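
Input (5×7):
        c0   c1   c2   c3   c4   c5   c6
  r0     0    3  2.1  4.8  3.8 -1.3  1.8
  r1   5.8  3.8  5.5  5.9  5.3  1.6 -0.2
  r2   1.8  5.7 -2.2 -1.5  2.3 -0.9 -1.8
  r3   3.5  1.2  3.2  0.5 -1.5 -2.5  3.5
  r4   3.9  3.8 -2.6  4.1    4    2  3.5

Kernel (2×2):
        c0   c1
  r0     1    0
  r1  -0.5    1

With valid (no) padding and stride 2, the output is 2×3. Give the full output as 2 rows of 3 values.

0.9 5.25 2.75
1.25 -3.3 0.55

Output[0,0]: The receptive field on the input at this output position is [0 3 / 5.8 3.8]. Elementwise product with the kernel and sum: 0·1 + 5.8·-0.5 + 3.8·1.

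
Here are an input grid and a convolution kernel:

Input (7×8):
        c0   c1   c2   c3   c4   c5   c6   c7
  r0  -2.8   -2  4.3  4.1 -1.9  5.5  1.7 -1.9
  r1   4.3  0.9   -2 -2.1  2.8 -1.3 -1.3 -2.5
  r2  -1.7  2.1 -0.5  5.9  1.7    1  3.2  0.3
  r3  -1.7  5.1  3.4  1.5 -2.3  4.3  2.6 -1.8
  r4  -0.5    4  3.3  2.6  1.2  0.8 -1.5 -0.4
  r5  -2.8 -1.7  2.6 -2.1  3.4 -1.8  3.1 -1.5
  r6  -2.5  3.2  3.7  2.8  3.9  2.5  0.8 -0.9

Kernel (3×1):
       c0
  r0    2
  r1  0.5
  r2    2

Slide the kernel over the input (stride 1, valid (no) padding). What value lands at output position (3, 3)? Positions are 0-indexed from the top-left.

The receptive field on the input at this output position is [1.5 / 2.6 / -2.1]. Elementwise product with the kernel and sum: 1.5·2 + 2.6·0.5 + -2.1·2.

0.1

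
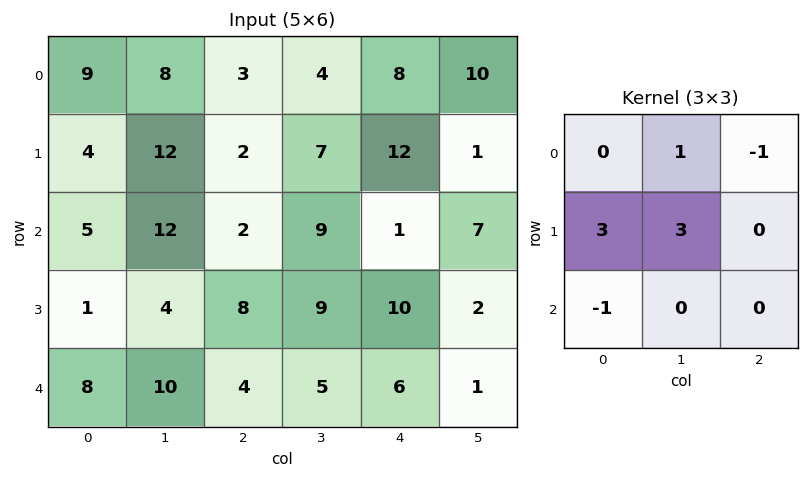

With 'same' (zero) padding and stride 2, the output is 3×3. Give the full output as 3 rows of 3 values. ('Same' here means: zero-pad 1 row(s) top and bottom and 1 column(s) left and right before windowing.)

27 21 29
7 33 32
21 41 41

Output[0,0]: The receptive field on the zero-padded input at this output position is [0 0 0 / 0 9 8 / 0 4 12]. Elementwise product with the kernel and sum: 0·1 + 0·-1 + 0·3 + 9·3 + 0·-1.
Output[0,1]: The receptive field on the zero-padded input at this output position is [0 0 0 / 8 3 4 / 12 2 7]. Elementwise product with the kernel and sum: 0·1 + 0·-1 + 8·3 + 3·3 + 12·-1.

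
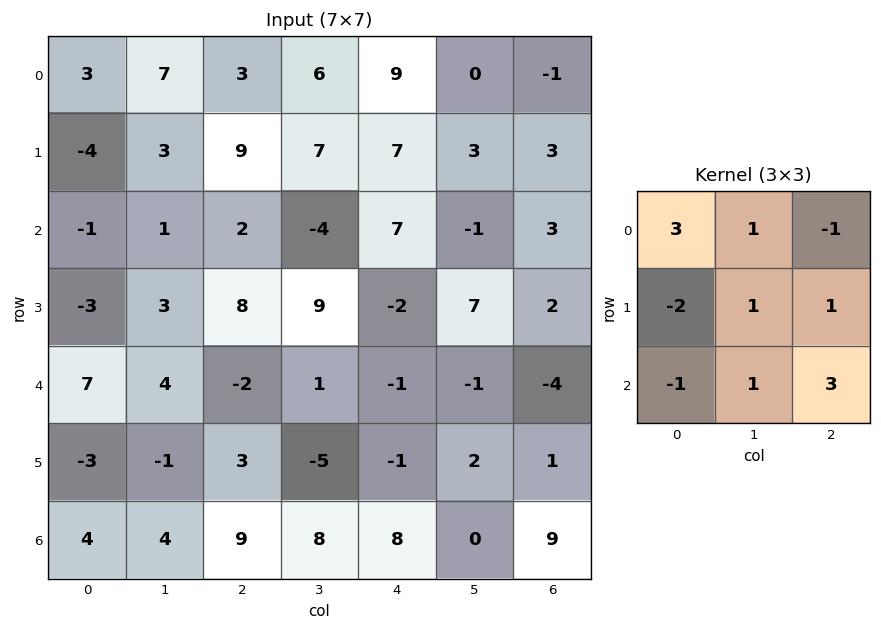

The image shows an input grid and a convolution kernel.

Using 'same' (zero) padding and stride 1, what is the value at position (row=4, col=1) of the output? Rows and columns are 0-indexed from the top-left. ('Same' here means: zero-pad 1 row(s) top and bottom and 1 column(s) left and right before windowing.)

The receptive field on the zero-padded input at this output position is [-3 3 8 / 7 4 -2 / -3 -1 3]. Elementwise product with the kernel and sum: -3·3 + 3·1 + 8·-1 + 7·-2 + 4·1 + -2·1 + -3·-1 + -1·1 + 3·3.

-15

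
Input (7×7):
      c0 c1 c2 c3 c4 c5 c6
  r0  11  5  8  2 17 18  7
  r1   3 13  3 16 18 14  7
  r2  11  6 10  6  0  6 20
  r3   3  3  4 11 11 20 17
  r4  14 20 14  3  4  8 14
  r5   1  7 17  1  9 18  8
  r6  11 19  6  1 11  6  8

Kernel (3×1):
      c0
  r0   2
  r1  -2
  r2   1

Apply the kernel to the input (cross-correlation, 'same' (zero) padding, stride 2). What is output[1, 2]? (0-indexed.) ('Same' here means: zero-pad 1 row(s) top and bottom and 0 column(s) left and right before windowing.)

47

The receptive field on the zero-padded input at this output position is [18 / 0 / 11]. Elementwise product with the kernel and sum: 18·2 + 0·-2 + 11·1.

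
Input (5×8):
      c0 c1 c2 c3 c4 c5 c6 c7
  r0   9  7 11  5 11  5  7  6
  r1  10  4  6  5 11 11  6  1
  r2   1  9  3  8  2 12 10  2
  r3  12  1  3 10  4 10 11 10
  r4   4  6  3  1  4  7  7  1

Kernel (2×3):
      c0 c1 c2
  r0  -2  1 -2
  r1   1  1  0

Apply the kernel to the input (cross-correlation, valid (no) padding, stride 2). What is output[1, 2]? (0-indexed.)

2

The receptive field on the input at this output position is [2 12 10 / 4 10 11]. Elementwise product with the kernel and sum: 2·-2 + 12·1 + 10·-2 + 4·1 + 10·1.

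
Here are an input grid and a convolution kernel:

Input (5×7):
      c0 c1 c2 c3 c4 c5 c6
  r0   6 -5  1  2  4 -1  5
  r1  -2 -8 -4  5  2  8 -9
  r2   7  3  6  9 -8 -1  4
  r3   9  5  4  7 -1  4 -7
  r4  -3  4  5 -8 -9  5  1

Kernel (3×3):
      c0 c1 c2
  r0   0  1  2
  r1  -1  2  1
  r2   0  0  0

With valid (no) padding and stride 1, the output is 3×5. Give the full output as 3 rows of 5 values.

-21 10 26 9 14
-11 24 13 -8 0
20 34 2 -15 9

Output[0,0]: The receptive field on the input at this output position is [6 -5 1 / -2 -8 -4 / 7 3 6]. Elementwise product with the kernel and sum: -5·1 + 1·2 + -2·-1 + -8·2 + -4·1.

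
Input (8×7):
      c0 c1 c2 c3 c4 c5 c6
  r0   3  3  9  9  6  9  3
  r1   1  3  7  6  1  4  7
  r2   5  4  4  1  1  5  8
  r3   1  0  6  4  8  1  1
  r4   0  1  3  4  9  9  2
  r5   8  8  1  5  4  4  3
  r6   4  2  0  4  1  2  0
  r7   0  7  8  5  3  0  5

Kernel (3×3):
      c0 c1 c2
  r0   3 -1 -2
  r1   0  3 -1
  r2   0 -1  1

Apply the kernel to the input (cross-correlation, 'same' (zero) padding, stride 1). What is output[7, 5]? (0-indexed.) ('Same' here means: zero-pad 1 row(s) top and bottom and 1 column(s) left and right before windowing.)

-4

The receptive field on the zero-padded input at this output position is [1 2 0 / 3 0 5 / 0 0 0]. Elementwise product with the kernel and sum: 1·3 + 2·-1 + 0·-2 + 0·3 + 5·-1 + 0·-1 + 0·1.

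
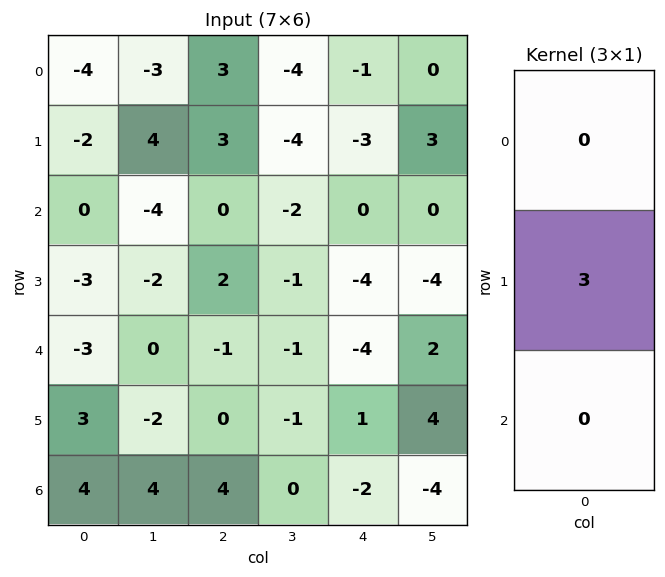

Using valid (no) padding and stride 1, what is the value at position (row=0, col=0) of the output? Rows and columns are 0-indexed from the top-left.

-6

The receptive field on the input at this output position is [-4 / -2 / 0]. Elementwise product with the kernel and sum: -2·3.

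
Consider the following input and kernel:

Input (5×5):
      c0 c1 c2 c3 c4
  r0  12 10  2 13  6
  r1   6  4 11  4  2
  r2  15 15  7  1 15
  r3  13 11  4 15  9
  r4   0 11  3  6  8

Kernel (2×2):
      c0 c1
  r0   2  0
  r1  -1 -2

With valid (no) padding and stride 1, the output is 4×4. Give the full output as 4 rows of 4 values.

Output[0,0]: The receptive field on the input at this output position is [12 10 / 6 4]. Elementwise product with the kernel and sum: 12·2 + 6·-1 + 4·-2.

10 -6 -15 18
-33 -21 13 -23
-5 11 -20 -31
4 5 -7 8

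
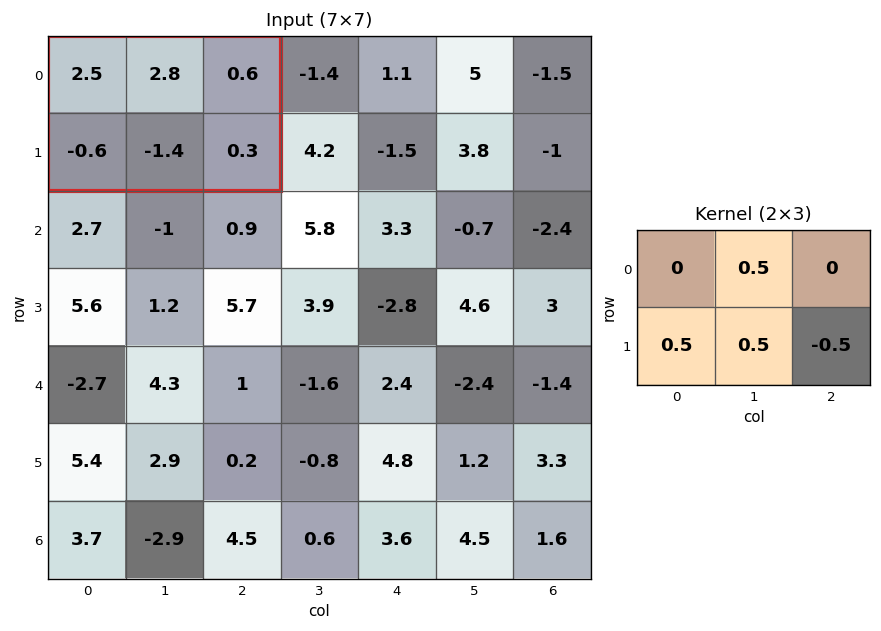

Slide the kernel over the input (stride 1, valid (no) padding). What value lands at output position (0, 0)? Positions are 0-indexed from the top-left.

The receptive field on the input at this output position is [2.5 2.8 0.6 / -0.6 -1.4 0.3]. Elementwise product with the kernel and sum: 2.8·0.5 + -0.6·0.5 + -1.4·0.5 + 0.3·-0.5.

0.25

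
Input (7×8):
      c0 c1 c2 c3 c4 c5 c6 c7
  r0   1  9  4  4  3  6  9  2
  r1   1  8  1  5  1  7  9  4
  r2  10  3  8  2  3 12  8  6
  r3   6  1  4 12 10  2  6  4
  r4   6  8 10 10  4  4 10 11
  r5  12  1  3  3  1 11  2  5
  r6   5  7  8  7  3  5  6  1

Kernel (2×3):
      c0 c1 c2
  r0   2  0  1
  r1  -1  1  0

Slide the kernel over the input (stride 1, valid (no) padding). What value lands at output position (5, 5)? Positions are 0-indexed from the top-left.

The receptive field on the input at this output position is [11 2 5 / 5 6 1]. Elementwise product with the kernel and sum: 11·2 + 5·1 + 5·-1 + 6·1.

28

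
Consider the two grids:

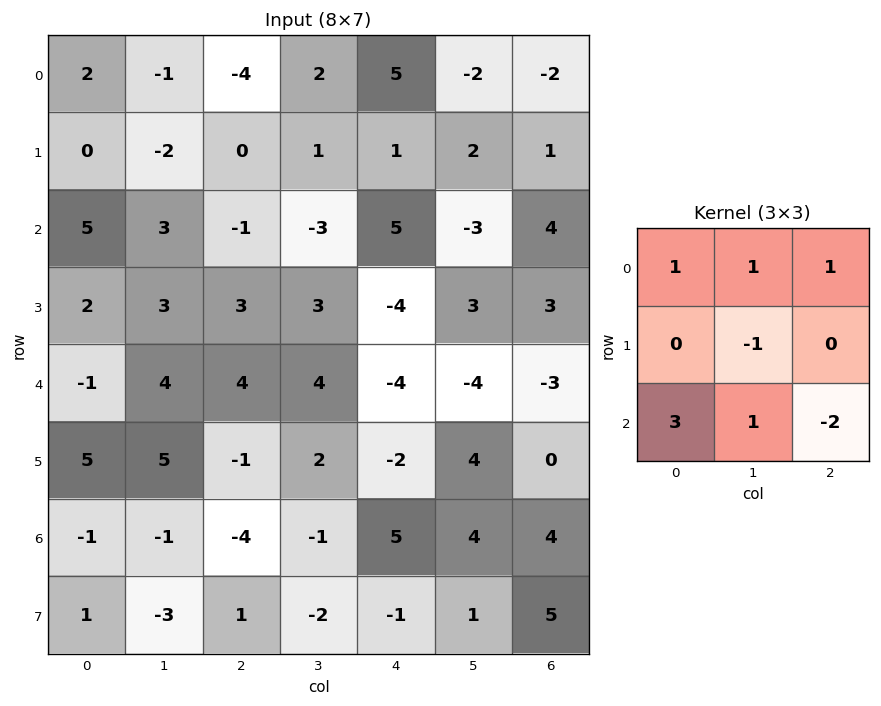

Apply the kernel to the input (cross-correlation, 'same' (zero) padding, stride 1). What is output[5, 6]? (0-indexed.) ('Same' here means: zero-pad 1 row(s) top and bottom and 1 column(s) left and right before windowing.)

9

The receptive field on the zero-padded input at this output position is [-4 -3 0 / 4 0 0 / 4 4 0]. Elementwise product with the kernel and sum: -4·1 + -3·1 + 0·1 + 0·-1 + 4·3 + 4·1 + 0·-2.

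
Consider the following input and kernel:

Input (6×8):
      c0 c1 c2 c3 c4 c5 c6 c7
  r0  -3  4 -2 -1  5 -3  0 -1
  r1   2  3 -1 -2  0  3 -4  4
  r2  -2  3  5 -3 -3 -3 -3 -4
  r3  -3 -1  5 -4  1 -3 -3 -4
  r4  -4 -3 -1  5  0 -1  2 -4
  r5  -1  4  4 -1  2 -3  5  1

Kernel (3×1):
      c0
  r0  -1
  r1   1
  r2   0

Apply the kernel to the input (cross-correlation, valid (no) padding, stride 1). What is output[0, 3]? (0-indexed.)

-1

The receptive field on the input at this output position is [-1 / -2 / -3]. Elementwise product with the kernel and sum: -1·-1 + -2·1.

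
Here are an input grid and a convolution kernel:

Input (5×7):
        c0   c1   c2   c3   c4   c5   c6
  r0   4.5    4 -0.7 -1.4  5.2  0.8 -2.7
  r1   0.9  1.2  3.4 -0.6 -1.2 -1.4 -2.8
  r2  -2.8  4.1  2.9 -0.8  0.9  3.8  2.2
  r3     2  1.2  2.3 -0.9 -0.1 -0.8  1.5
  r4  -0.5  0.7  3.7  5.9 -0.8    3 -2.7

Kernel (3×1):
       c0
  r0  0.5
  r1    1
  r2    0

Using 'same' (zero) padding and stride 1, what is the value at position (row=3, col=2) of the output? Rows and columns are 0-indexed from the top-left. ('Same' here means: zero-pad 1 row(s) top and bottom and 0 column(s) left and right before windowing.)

The receptive field on the zero-padded input at this output position is [2.9 / 2.3 / 3.7]. Elementwise product with the kernel and sum: 2.9·0.5 + 2.3·1.

3.75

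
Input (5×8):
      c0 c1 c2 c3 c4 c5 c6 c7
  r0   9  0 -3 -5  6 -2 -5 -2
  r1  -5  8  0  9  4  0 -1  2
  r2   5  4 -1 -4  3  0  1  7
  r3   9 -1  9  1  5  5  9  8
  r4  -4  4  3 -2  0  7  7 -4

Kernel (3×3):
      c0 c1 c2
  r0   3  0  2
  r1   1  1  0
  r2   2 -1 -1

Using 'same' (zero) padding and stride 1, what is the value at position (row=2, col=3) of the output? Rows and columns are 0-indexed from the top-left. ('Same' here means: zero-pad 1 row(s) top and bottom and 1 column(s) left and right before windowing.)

15

The receptive field on the zero-padded input at this output position is [0 9 4 / -1 -4 3 / 9 1 5]. Elementwise product with the kernel and sum: 0·3 + 4·2 + -1·1 + -4·1 + 9·2 + 1·-1 + 5·-1.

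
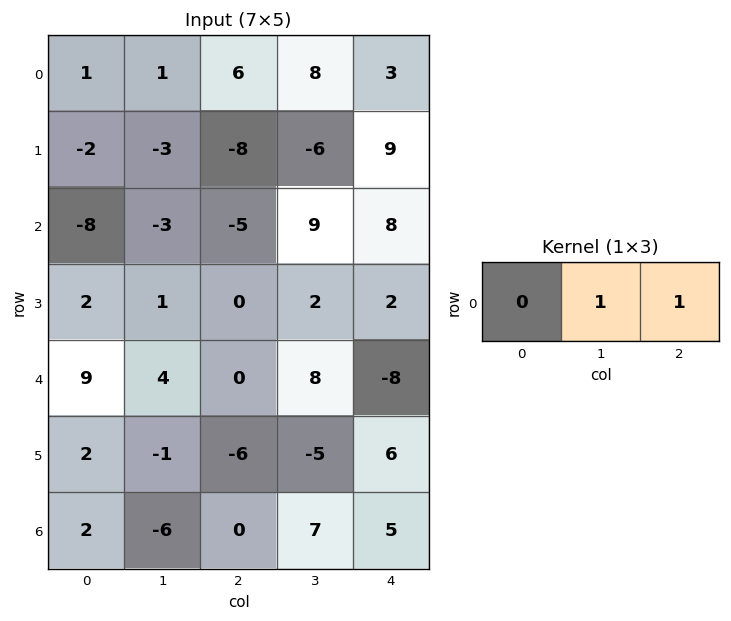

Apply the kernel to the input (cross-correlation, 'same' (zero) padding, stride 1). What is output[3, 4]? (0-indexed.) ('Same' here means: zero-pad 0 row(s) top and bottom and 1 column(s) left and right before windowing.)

2

The receptive field on the zero-padded input at this output position is [2 2 0]. Elementwise product with the kernel and sum: 2·1 + 0·1.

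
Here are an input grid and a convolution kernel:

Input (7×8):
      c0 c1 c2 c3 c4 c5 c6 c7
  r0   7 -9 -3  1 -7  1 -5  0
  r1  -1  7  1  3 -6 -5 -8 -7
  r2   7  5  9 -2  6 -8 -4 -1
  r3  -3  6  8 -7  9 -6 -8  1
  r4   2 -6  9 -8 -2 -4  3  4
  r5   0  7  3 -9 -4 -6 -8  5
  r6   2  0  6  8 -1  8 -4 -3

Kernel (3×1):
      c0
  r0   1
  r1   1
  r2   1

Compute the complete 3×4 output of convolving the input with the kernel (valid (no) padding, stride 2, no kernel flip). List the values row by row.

13 7 -7 -17
6 26 13 -9
4 18 -7 -9

Output[0,0]: The receptive field on the input at this output position is [7 / -1 / 7]. Elementwise product with the kernel and sum: 7·1 + -1·1 + 7·1.
Output[0,1]: The receptive field on the input at this output position is [-3 / 1 / 9]. Elementwise product with the kernel and sum: -3·1 + 1·1 + 9·1.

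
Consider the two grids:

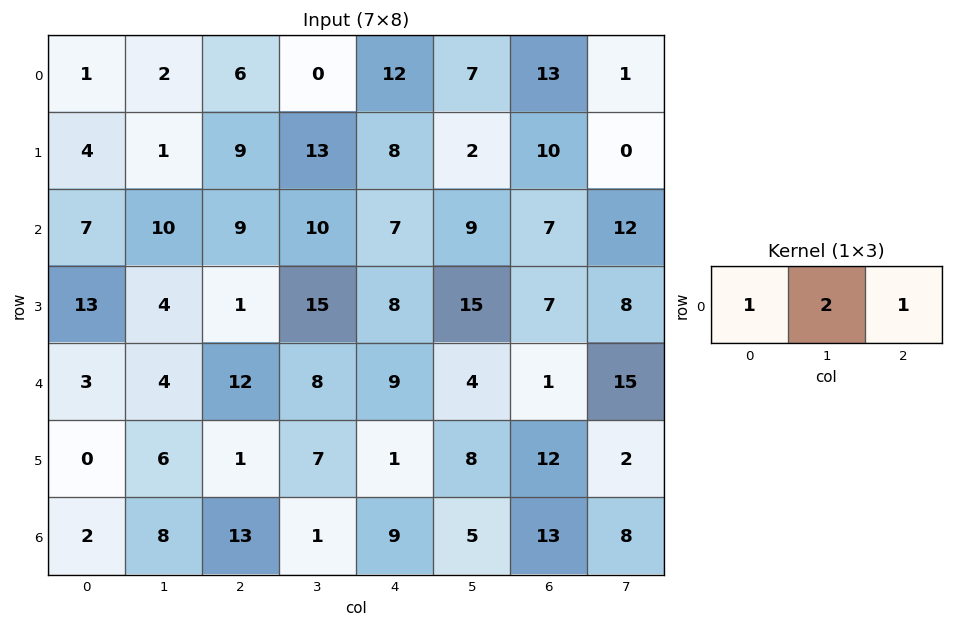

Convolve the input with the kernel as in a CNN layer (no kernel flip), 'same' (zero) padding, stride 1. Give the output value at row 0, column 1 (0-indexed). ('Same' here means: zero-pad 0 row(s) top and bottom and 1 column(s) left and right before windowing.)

11

The receptive field on the zero-padded input at this output position is [1 2 6]. Elementwise product with the kernel and sum: 1·1 + 2·2 + 6·1.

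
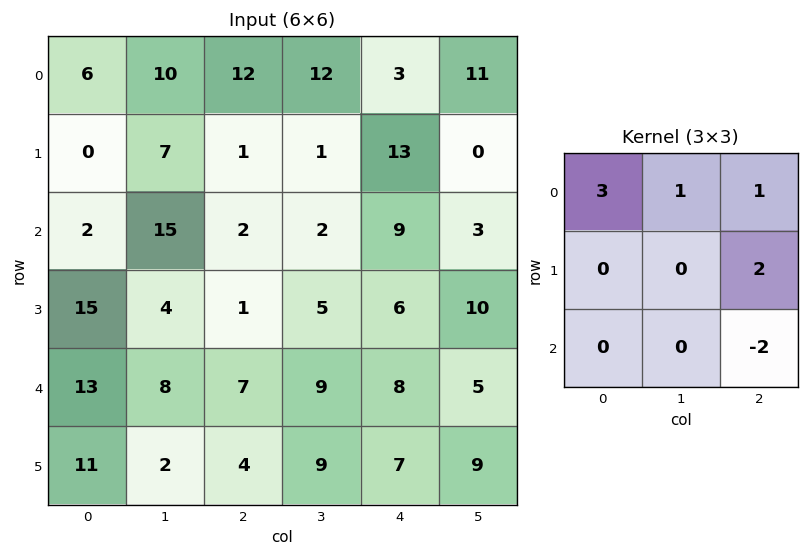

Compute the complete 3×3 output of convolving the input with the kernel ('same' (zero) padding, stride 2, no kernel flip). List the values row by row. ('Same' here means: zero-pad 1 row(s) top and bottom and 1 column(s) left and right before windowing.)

6 22 22
29 17 2
31 18 23

Output[0,0]: The receptive field on the zero-padded input at this output position is [0 0 0 / 0 6 10 / 0 0 7]. Elementwise product with the kernel and sum: 0·3 + 0·1 + 0·1 + 10·2 + 7·-2.
Output[0,1]: The receptive field on the zero-padded input at this output position is [0 0 0 / 10 12 12 / 7 1 1]. Elementwise product with the kernel and sum: 0·3 + 0·1 + 0·1 + 12·2 + 1·-2.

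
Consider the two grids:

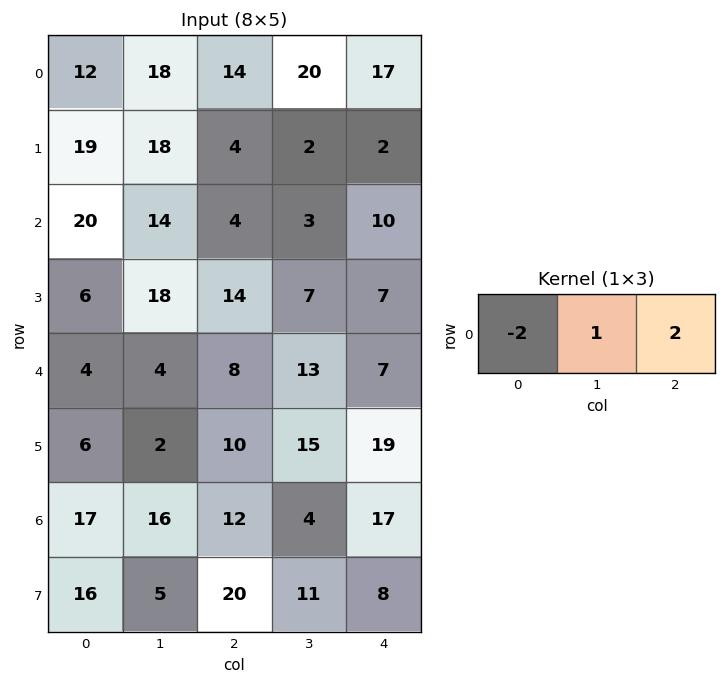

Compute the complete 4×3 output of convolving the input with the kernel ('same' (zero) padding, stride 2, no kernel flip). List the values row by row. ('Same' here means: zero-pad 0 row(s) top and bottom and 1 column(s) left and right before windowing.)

48 18 -23
48 -18 4
12 26 -19
49 -12 9

Output[0,0]: The receptive field on the zero-padded input at this output position is [0 12 18]. Elementwise product with the kernel and sum: 0·-2 + 12·1 + 18·2.
Output[0,1]: The receptive field on the zero-padded input at this output position is [18 14 20]. Elementwise product with the kernel and sum: 18·-2 + 14·1 + 20·2.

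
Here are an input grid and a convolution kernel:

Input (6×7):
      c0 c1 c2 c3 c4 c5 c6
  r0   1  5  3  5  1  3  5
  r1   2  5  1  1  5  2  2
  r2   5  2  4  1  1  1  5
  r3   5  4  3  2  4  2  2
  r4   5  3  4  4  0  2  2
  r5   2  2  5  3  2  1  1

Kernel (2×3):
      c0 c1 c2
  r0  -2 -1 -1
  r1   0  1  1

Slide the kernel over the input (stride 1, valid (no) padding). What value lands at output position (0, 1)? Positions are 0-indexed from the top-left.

-16

The receptive field on the input at this output position is [5 3 5 / 5 1 1]. Elementwise product with the kernel and sum: 5·-2 + 3·-1 + 5·-1 + 1·1 + 1·1.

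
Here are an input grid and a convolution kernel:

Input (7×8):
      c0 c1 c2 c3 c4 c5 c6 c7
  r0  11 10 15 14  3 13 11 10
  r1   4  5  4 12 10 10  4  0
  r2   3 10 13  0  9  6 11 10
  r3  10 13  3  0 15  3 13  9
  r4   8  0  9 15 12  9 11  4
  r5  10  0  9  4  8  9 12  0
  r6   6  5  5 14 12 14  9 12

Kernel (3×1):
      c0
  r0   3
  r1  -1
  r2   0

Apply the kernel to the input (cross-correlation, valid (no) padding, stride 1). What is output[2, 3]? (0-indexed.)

0

The receptive field on the input at this output position is [0 / 0 / 15]. Elementwise product with the kernel and sum: 0·3 + 0·-1.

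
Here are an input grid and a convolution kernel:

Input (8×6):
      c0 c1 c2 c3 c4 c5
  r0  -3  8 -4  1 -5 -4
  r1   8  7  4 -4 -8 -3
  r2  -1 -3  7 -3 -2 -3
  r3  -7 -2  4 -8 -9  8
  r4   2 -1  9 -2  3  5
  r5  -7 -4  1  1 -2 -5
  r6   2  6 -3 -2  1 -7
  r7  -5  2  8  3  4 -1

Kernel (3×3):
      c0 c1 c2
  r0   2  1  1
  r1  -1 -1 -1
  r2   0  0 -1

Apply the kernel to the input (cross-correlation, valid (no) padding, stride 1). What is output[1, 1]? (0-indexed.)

The receptive field on the input at this output position is [7 4 -4 / -3 7 -3 / -2 4 -8]. Elementwise product with the kernel and sum: 7·2 + 4·1 + -4·1 + -3·-1 + 7·-1 + -3·-1 + -8·-1.

21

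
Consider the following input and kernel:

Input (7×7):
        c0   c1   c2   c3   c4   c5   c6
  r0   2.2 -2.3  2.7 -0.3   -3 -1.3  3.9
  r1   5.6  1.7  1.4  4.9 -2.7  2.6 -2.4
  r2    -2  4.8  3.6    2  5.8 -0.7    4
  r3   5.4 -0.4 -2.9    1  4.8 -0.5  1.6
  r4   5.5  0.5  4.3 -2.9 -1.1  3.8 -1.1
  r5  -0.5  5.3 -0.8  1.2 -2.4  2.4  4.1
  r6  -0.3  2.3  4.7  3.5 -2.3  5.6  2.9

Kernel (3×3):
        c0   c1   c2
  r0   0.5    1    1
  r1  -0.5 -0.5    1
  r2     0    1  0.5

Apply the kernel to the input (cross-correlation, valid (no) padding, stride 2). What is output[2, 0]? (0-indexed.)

The receptive field on the input at this output position is [5.5 0.5 4.3 / -0.5 5.3 -0.8 / -0.3 2.3 4.7]. Elementwise product with the kernel and sum: 5.5·0.5 + 0.5·1 + 4.3·1 + -0.5·-0.5 + 5.3·-0.5 + -0.8·1 + 2.3·1 + 4.7·0.5.

9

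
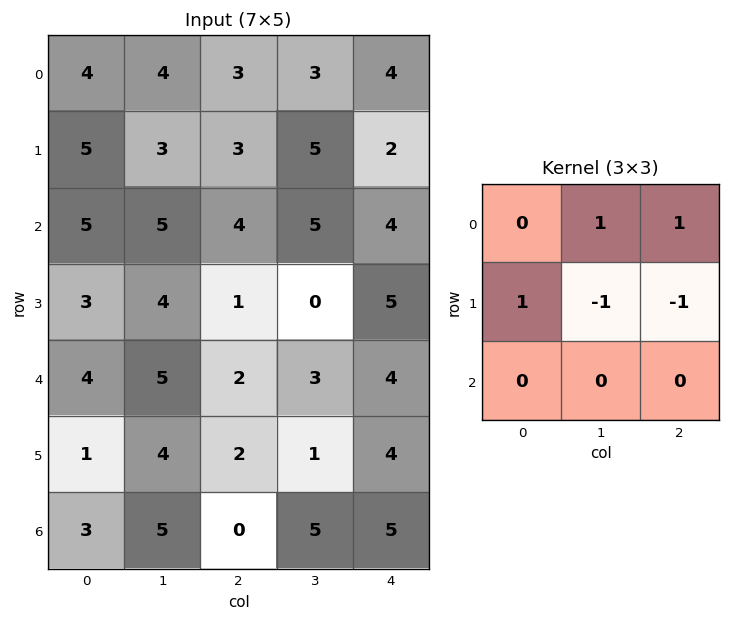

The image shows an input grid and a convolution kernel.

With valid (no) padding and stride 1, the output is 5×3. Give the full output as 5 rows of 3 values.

6 1 3
2 4 2
7 12 5
2 1 0
2 6 4

Output[0,0]: The receptive field on the input at this output position is [4 4 3 / 5 3 3 / 5 5 4]. Elementwise product with the kernel and sum: 4·1 + 3·1 + 5·1 + 3·-1 + 3·-1.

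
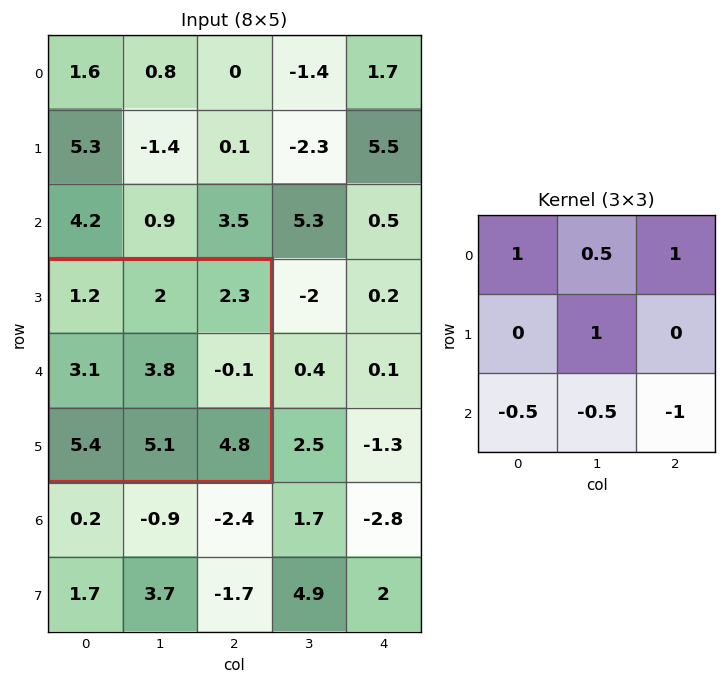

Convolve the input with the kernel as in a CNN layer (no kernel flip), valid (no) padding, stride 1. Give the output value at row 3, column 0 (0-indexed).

-1.75

The receptive field on the input at this output position is [1.2 2 2.3 / 3.1 3.8 -0.1 / 5.4 5.1 4.8]. Elementwise product with the kernel and sum: 1.2·1 + 2·0.5 + 2.3·1 + 3.8·1 + 5.4·-0.5 + 5.1·-0.5 + 4.8·-1.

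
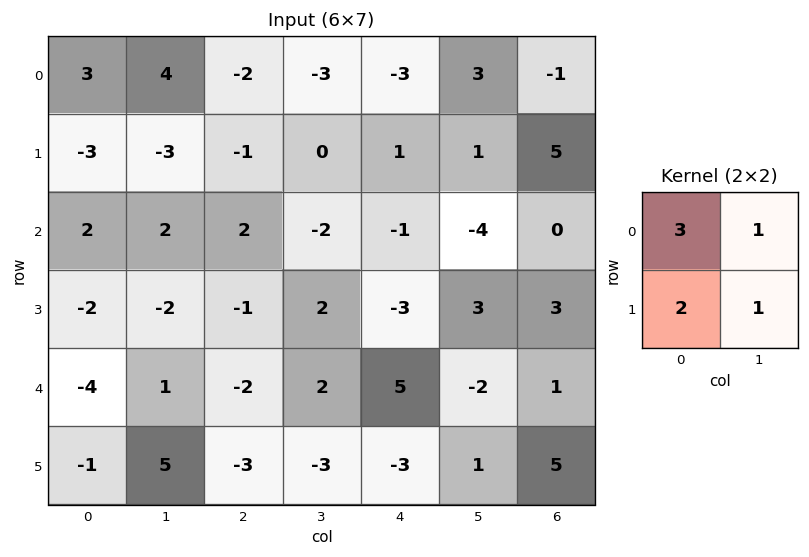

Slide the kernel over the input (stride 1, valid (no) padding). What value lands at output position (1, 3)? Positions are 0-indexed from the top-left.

-4

The receptive field on the input at this output position is [0 1 / -2 -1]. Elementwise product with the kernel and sum: 0·3 + 1·1 + -2·2 + -1·1.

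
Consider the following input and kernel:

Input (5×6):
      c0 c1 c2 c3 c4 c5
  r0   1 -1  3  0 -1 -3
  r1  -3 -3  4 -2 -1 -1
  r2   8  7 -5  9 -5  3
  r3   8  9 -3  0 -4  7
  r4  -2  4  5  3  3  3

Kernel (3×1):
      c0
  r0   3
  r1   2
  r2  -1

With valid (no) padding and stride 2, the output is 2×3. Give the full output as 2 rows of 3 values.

Output[0,0]: The receptive field on the input at this output position is [1 / -3 / 8]. Elementwise product with the kernel and sum: 1·3 + -3·2 + 8·-1.
Output[0,1]: The receptive field on the input at this output position is [3 / 4 / -5]. Elementwise product with the kernel and sum: 3·3 + 4·2 + -5·-1.

-11 22 0
42 -26 -26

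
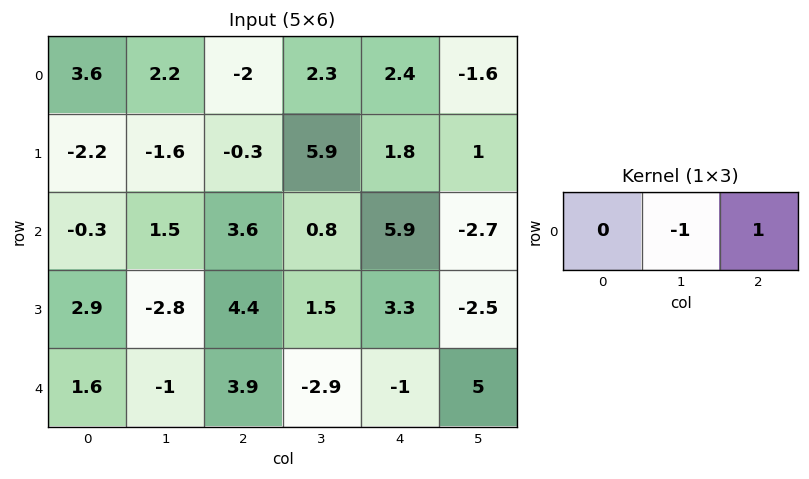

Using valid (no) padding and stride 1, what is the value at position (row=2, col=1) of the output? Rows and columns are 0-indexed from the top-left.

-2.8

The receptive field on the input at this output position is [1.5 3.6 0.8]. Elementwise product with the kernel and sum: 3.6·-1 + 0.8·1.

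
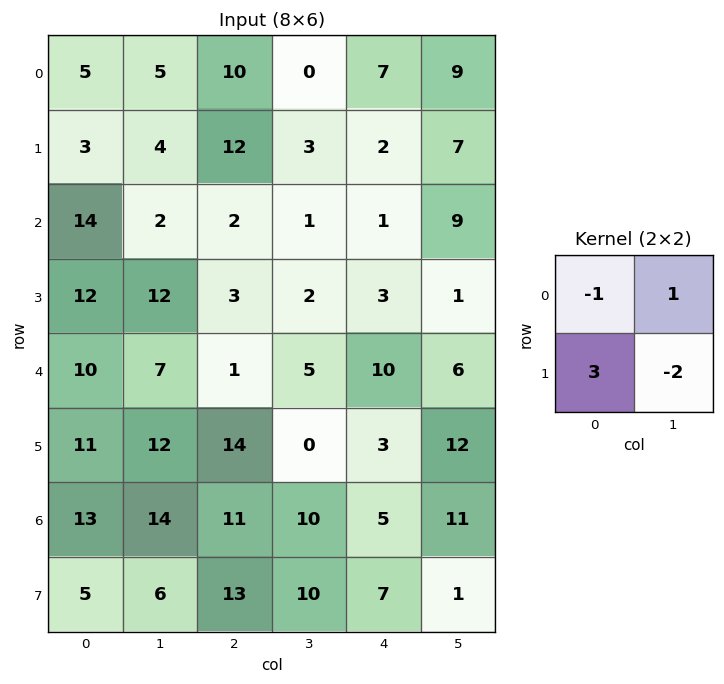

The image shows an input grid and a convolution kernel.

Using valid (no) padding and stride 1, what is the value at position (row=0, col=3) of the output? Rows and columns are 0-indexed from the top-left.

The receptive field on the input at this output position is [0 7 / 3 2]. Elementwise product with the kernel and sum: 0·-1 + 7·1 + 3·3 + 2·-2.

12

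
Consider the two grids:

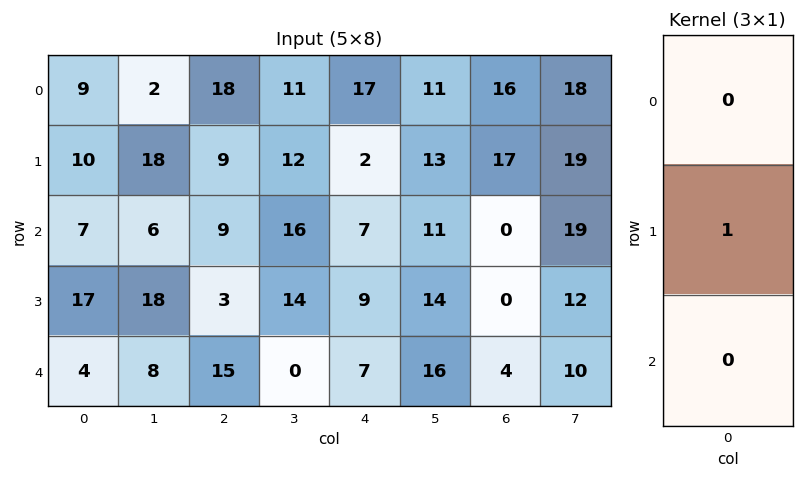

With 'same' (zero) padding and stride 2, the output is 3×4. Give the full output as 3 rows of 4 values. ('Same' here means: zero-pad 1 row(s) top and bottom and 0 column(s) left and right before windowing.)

Output[0,0]: The receptive field on the zero-padded input at this output position is [0 / 9 / 10]. Elementwise product with the kernel and sum: 9·1.

9 18 17 16
7 9 7 0
4 15 7 4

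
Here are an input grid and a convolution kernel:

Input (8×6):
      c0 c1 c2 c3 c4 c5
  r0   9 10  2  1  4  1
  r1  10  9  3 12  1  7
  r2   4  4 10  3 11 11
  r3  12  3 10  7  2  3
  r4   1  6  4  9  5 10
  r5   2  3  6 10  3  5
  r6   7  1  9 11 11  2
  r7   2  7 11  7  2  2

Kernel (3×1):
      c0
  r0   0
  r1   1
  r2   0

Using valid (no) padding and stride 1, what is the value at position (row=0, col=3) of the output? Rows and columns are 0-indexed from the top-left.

The receptive field on the input at this output position is [1 / 12 / 3]. Elementwise product with the kernel and sum: 12·1.

12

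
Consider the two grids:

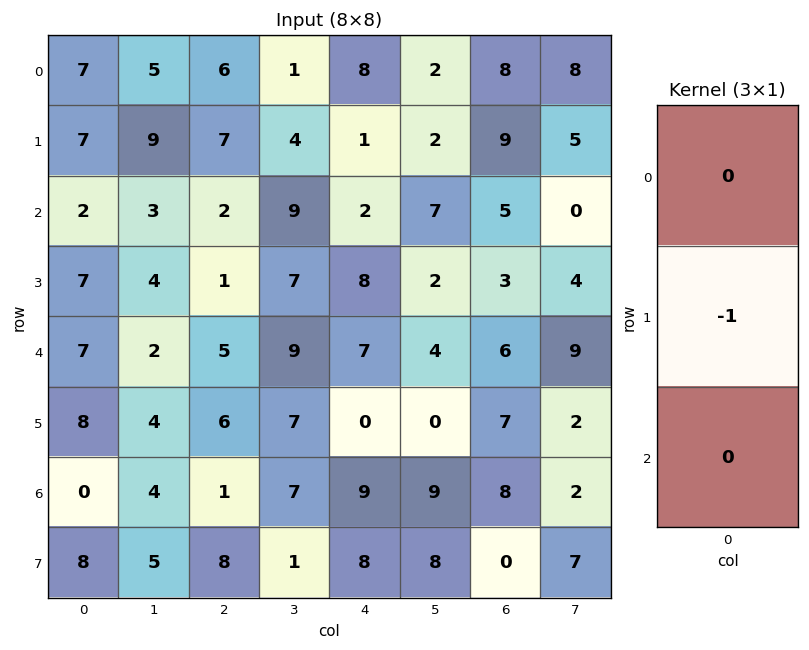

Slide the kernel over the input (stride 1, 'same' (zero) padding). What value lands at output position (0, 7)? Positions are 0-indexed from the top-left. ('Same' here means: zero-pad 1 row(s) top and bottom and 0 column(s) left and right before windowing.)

The receptive field on the zero-padded input at this output position is [0 / 8 / 5]. Elementwise product with the kernel and sum: 8·-1.

-8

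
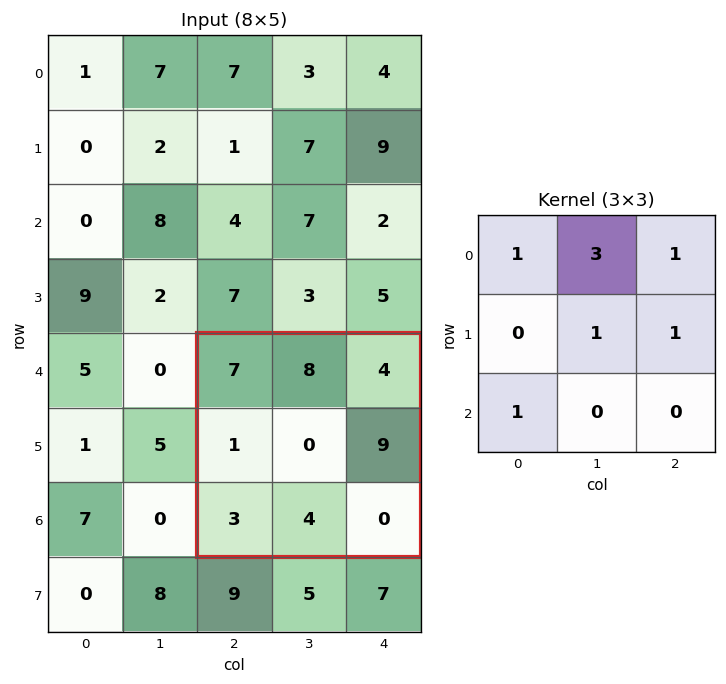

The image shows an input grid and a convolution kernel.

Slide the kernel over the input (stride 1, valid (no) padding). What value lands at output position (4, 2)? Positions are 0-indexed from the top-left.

The receptive field on the input at this output position is [7 8 4 / 1 0 9 / 3 4 0]. Elementwise product with the kernel and sum: 7·1 + 8·3 + 4·1 + 0·1 + 9·1 + 3·1.

47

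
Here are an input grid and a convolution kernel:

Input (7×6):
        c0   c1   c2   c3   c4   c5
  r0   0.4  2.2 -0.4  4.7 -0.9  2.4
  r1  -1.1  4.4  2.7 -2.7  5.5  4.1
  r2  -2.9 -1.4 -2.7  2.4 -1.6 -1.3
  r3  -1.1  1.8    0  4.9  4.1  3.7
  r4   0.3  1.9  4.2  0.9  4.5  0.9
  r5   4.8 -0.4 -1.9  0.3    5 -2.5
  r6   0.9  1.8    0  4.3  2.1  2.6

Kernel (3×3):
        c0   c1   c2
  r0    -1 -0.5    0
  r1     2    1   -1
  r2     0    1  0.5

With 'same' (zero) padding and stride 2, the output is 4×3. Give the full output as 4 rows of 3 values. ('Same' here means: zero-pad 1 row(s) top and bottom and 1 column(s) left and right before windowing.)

Output[0,0]: The receptive field on the zero-padded input at this output position is [0 0 0 / 0 0.4 2.2 / 0 -1.1 4.4]. Elementwise product with the kernel and sum: 0·-1 + 0·-0.5 + 0·2 + 0.4·1 + 2.2·-1 + -1.1·1 + 4.4·0.5.

-0.7 0.65 13.65
-1.15 -11.2 10.4
3.55 3.55 2.2
-3.3 0.65 5.3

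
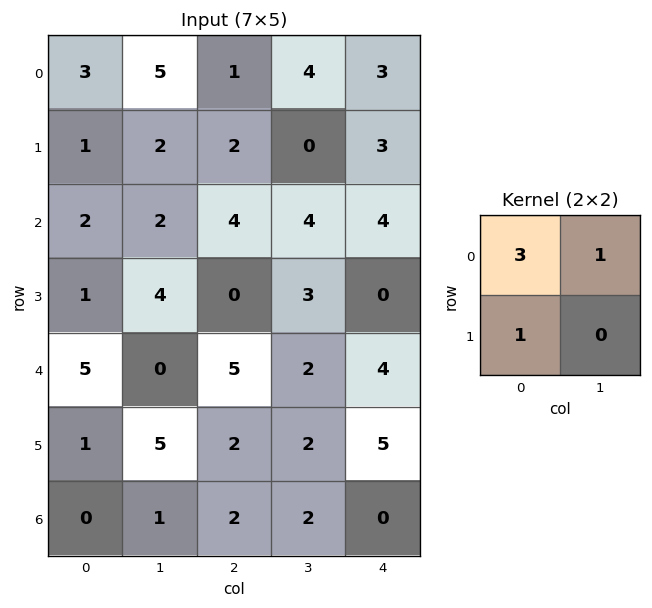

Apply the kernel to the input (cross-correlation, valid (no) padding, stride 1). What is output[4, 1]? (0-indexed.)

10

The receptive field on the input at this output position is [0 5 / 5 2]. Elementwise product with the kernel and sum: 0·3 + 5·1 + 5·1.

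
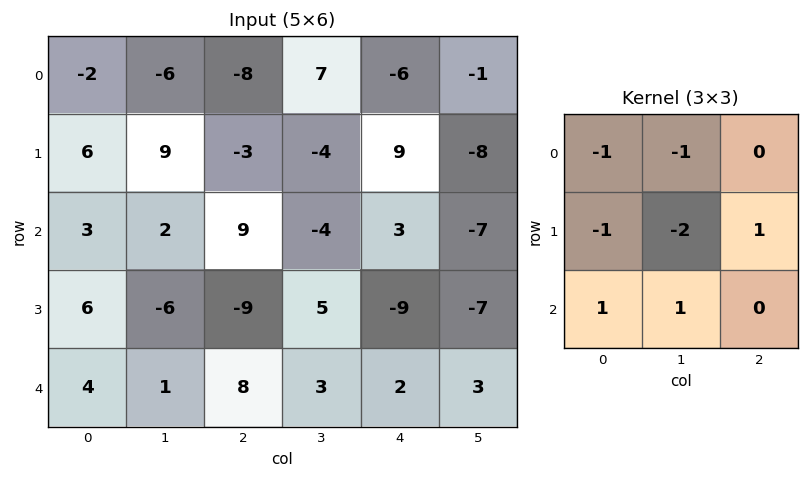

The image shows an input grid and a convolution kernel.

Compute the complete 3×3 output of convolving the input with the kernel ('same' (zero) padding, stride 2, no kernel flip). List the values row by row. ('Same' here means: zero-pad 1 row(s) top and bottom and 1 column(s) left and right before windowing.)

4 35 9
-4 -45 -18
-13 1 0

Output[0,0]: The receptive field on the zero-padded input at this output position is [0 0 0 / 0 -2 -6 / 0 6 9]. Elementwise product with the kernel and sum: 0·-1 + 0·-1 + 0·-1 + -2·-2 + -6·1 + 0·1 + 6·1.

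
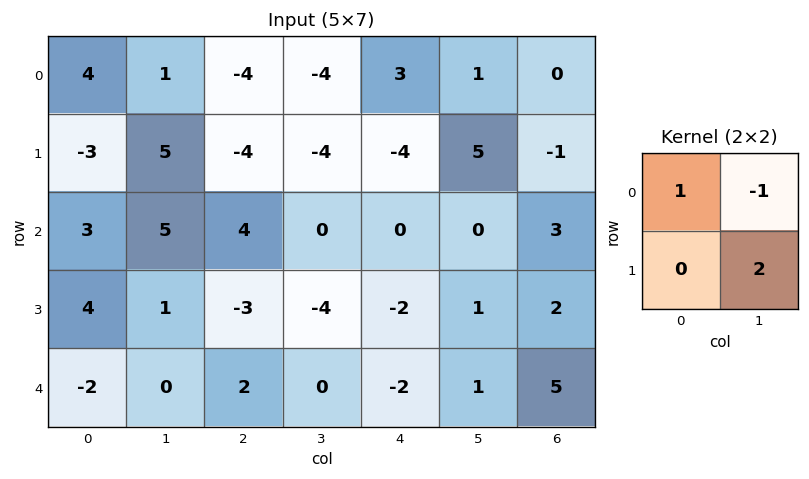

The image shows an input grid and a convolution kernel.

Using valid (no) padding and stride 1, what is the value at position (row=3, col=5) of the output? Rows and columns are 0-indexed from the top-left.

9

The receptive field on the input at this output position is [1 2 / 1 5]. Elementwise product with the kernel and sum: 1·1 + 2·-1 + 5·2.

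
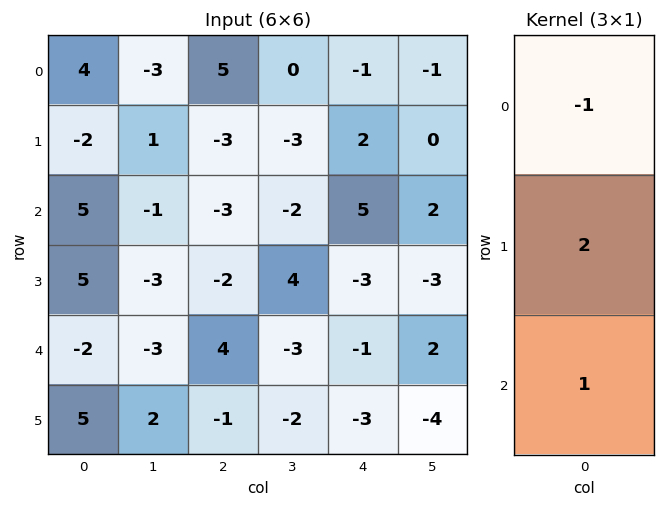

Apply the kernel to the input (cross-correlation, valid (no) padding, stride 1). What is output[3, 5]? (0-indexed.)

3

The receptive field on the input at this output position is [-3 / 2 / -4]. Elementwise product with the kernel and sum: -3·-1 + 2·2 + -4·1.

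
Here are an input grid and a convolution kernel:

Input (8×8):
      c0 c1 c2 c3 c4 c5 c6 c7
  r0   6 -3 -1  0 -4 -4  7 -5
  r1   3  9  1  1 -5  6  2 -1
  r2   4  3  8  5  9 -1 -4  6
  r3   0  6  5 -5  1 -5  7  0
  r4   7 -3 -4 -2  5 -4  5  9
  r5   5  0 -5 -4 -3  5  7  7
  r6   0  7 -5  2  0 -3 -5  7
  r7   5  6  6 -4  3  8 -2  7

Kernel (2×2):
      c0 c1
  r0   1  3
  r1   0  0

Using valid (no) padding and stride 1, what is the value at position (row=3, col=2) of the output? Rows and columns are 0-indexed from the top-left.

The receptive field on the input at this output position is [5 -5 / -4 -2]. Elementwise product with the kernel and sum: 5·1 + -5·3.

-10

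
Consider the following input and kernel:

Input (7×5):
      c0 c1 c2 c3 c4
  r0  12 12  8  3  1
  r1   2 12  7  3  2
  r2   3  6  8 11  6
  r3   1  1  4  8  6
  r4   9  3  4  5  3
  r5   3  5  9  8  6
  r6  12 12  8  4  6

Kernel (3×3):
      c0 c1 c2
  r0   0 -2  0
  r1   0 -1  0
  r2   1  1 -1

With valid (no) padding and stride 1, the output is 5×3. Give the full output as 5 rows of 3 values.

Output[0,0]: The receptive field on the input at this output position is [12 12 8 / 2 12 7 / 3 6 8]. Elementwise product with the kernel and sum: 12·-2 + 12·-1 + 3·1 + 6·1 + 8·-1.
Output[0,1]: The receptive field on the input at this output position is [12 8 3 / 12 7 3 / 6 8 11]. Elementwise product with the kernel and sum: 8·-2 + 7·-1 + 6·1 + 8·1 + 11·-1.

-35 -20 4
-32 -25 -11
-5 -18 -24
-6 -6 -10
5 -1 -12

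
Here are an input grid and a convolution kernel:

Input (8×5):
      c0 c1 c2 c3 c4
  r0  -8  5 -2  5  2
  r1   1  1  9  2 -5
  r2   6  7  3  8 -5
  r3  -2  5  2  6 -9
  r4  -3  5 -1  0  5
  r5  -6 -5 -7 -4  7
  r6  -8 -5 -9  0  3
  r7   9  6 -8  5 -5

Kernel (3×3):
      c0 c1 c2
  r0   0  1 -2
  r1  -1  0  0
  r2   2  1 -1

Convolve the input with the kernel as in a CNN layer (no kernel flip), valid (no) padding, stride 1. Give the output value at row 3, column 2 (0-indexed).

0

The receptive field on the input at this output position is [2 6 -9 / -1 0 5 / -7 -4 7]. Elementwise product with the kernel and sum: 6·1 + -9·-2 + -1·-1 + -7·2 + -4·1 + 7·-1.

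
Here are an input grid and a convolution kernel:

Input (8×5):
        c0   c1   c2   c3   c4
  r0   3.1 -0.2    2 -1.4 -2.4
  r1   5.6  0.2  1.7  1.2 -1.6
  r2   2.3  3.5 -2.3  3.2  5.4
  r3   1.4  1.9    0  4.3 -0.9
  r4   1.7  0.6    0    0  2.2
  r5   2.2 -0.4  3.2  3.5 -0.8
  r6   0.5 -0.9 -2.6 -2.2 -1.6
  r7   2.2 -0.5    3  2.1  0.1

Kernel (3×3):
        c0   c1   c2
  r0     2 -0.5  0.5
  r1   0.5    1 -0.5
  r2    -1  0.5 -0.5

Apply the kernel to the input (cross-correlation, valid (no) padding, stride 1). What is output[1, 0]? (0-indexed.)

The receptive field on the input at this output position is [5.6 0.2 1.7 / 2.3 3.5 -2.3 / 1.4 1.9 0]. Elementwise product with the kernel and sum: 5.6·2 + 0.2·-0.5 + 1.7·0.5 + 2.3·0.5 + 3.5·1 + -2.3·-0.5 + 1.4·-1 + 1.9·0.5 + 0·-0.5.

17.3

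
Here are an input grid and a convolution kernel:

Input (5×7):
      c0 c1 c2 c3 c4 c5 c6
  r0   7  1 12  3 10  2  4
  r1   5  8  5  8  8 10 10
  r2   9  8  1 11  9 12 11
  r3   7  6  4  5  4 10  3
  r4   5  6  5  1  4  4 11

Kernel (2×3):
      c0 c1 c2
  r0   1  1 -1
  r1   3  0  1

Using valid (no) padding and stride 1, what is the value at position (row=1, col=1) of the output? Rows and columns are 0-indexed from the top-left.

The receptive field on the input at this output position is [8 5 8 / 8 1 11]. Elementwise product with the kernel and sum: 8·1 + 5·1 + 8·-1 + 8·3 + 11·1.

40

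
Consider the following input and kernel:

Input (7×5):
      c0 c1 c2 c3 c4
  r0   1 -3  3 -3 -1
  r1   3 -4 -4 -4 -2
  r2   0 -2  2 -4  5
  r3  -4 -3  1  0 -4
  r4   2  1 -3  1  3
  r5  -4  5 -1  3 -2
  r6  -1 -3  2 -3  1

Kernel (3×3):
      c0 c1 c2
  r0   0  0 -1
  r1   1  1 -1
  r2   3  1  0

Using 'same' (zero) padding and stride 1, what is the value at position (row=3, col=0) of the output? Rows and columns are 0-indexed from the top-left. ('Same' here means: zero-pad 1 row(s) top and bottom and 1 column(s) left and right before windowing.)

3

The receptive field on the zero-padded input at this output position is [0 0 -2 / 0 -4 -3 / 0 2 1]. Elementwise product with the kernel and sum: -2·-1 + 0·1 + -4·1 + -3·-1 + 0·3 + 2·1.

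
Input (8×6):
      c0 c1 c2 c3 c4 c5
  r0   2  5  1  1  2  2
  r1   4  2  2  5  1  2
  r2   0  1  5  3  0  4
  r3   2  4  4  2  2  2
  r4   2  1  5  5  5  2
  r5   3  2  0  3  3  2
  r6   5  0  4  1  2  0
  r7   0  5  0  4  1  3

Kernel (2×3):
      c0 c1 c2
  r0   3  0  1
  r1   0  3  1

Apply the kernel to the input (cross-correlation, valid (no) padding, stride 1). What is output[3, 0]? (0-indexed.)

The receptive field on the input at this output position is [2 4 4 / 2 1 5]. Elementwise product with the kernel and sum: 2·3 + 4·1 + 1·3 + 5·1.

18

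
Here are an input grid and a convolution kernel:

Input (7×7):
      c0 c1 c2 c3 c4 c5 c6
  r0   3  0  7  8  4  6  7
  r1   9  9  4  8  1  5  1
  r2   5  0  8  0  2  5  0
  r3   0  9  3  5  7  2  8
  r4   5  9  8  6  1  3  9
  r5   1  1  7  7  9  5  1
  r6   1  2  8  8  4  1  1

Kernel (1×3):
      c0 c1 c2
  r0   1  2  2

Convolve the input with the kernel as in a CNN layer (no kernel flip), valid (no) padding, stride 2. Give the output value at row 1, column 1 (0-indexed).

The receptive field on the input at this output position is [8 0 2]. Elementwise product with the kernel and sum: 8·1 + 0·2 + 2·2.

12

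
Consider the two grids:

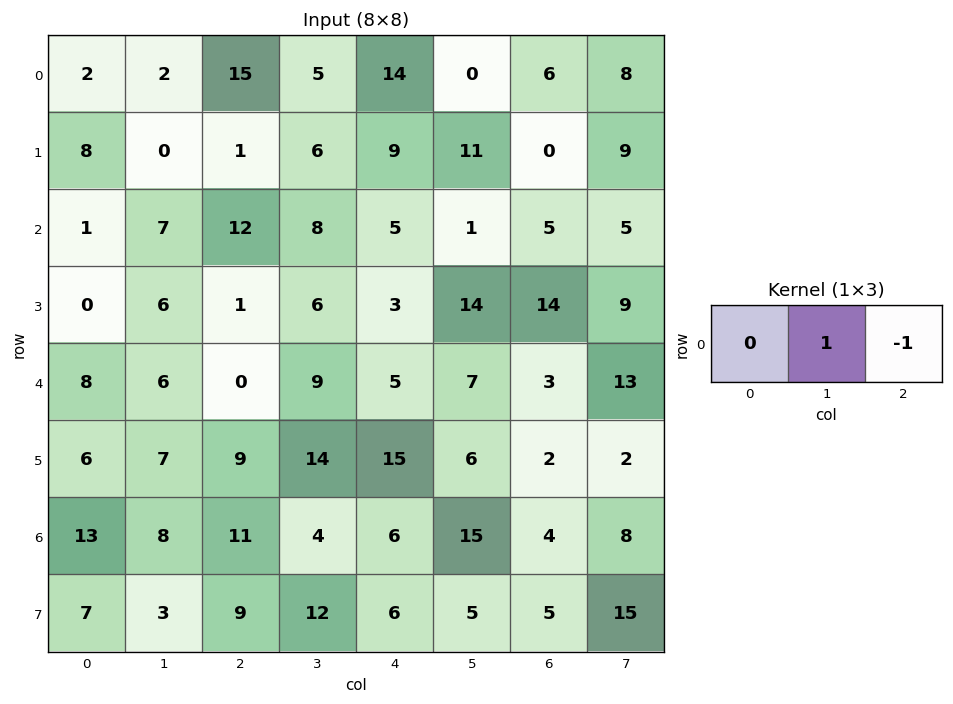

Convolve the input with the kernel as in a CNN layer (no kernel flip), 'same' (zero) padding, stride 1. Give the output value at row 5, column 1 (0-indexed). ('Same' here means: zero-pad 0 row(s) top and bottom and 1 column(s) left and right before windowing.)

-2

The receptive field on the zero-padded input at this output position is [6 7 9]. Elementwise product with the kernel and sum: 7·1 + 9·-1.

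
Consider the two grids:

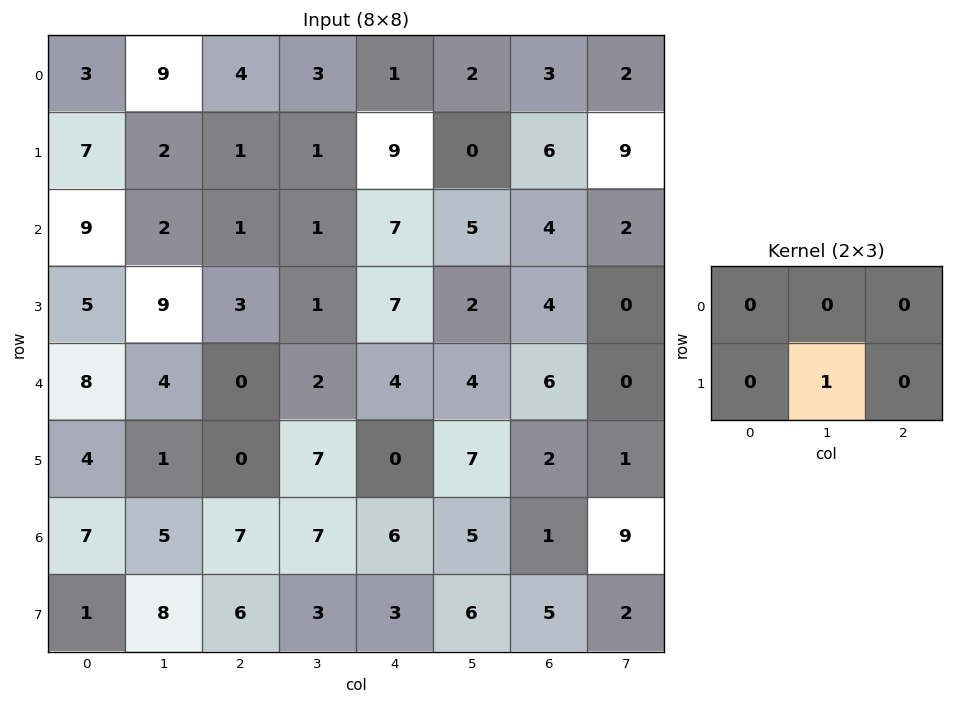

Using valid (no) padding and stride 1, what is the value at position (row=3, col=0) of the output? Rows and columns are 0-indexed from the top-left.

The receptive field on the input at this output position is [5 9 3 / 8 4 0]. Elementwise product with the kernel and sum: 4·1.

4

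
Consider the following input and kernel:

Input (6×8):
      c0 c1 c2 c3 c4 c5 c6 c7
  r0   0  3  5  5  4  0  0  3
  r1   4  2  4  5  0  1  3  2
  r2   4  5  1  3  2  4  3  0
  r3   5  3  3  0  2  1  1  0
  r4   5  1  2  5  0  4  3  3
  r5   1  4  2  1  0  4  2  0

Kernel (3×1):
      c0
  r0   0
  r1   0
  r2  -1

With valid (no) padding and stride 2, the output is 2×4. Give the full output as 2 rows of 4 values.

Output[0,0]: The receptive field on the input at this output position is [0 / 4 / 4]. Elementwise product with the kernel and sum: 4·-1.

-4 -1 -2 -3
-5 -2 0 -3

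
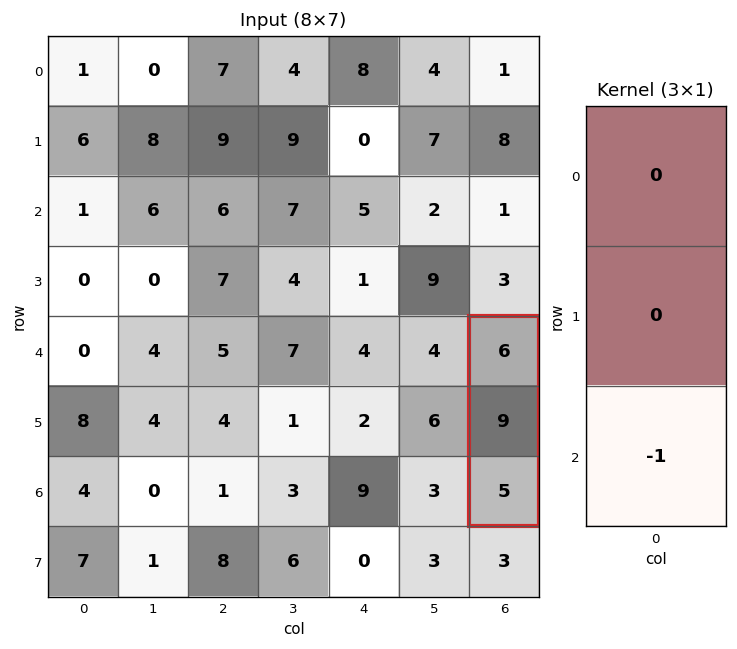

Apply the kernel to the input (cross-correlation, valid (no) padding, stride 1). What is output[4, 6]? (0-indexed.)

The receptive field on the input at this output position is [6 / 9 / 5]. Elementwise product with the kernel and sum: 5·-1.

-5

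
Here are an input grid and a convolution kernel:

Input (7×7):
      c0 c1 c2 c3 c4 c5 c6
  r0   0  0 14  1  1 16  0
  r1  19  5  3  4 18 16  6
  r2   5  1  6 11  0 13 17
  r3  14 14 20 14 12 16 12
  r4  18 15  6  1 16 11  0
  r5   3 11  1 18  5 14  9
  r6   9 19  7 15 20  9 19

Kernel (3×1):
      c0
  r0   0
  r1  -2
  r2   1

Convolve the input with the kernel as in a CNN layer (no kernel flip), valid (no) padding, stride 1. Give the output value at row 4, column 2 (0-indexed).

The receptive field on the input at this output position is [6 / 1 / 7]. Elementwise product with the kernel and sum: 1·-2 + 7·1.

5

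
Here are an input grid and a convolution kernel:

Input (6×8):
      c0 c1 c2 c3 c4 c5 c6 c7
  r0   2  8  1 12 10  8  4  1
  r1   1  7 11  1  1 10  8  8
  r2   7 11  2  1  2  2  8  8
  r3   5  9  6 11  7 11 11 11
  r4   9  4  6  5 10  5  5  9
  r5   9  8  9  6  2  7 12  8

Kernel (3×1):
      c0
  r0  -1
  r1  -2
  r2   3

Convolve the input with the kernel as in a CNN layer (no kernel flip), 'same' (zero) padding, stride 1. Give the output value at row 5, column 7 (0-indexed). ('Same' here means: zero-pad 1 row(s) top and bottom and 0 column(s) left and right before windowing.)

-25

The receptive field on the zero-padded input at this output position is [9 / 8 / 0]. Elementwise product with the kernel and sum: 9·-1 + 8·-2 + 0·3.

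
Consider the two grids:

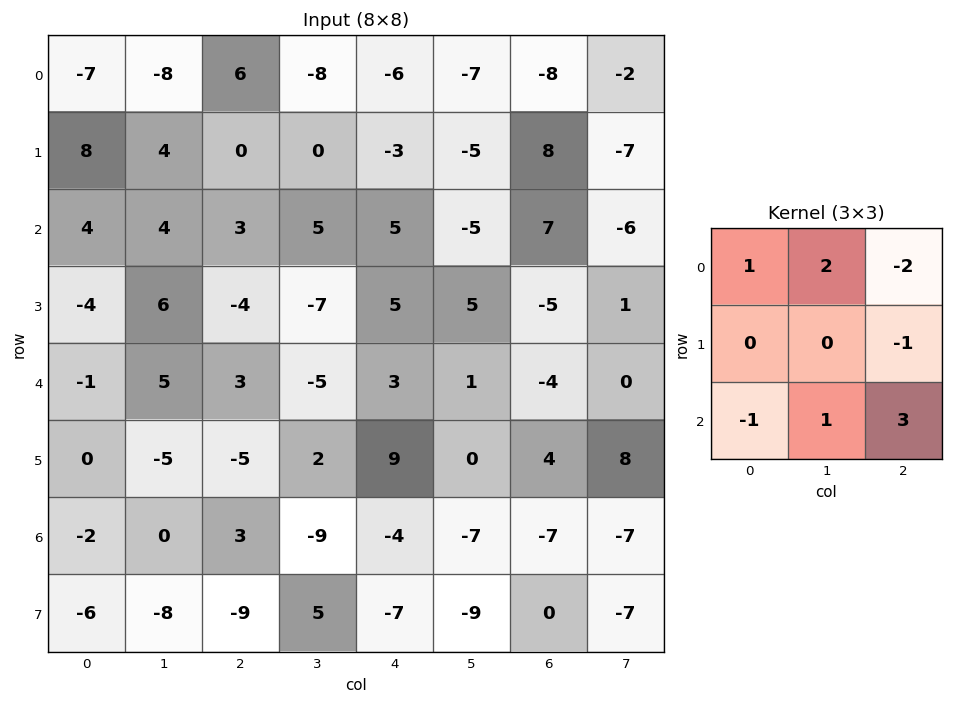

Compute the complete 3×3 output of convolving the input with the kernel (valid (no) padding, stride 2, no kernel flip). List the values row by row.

Output[0,0]: The receptive field on the input at this output position is [-7 -8 6 / 8 4 0 / 4 4 3]. Elementwise product with the kernel and sum: -7·1 + -8·2 + 6·-2 + 0·-1 + 4·-1 + 4·1 + 3·3.
Output[0,1]: The receptive field on the input at this output position is [6 -8 -6 / 0 0 -3 / 3 5 5]. Elementwise product with the kernel and sum: 6·1 + -8·2 + -6·-2 + -3·-1 + 3·-1 + 5·1 + 5·3.

-26 22 -1
25 -1 -28
19 -46 -15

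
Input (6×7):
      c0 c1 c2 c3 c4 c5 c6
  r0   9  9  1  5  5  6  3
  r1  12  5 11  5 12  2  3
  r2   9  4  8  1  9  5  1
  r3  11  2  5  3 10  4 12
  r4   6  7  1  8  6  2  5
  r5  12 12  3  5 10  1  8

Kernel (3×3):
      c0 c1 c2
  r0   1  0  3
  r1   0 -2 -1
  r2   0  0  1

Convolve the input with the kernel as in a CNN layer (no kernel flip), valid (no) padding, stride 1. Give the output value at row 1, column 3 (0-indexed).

The receptive field on the input at this output position is [5 12 2 / 1 9 5 / 3 10 4]. Elementwise product with the kernel and sum: 5·1 + 2·3 + 9·-2 + 5·-1 + 4·1.

-8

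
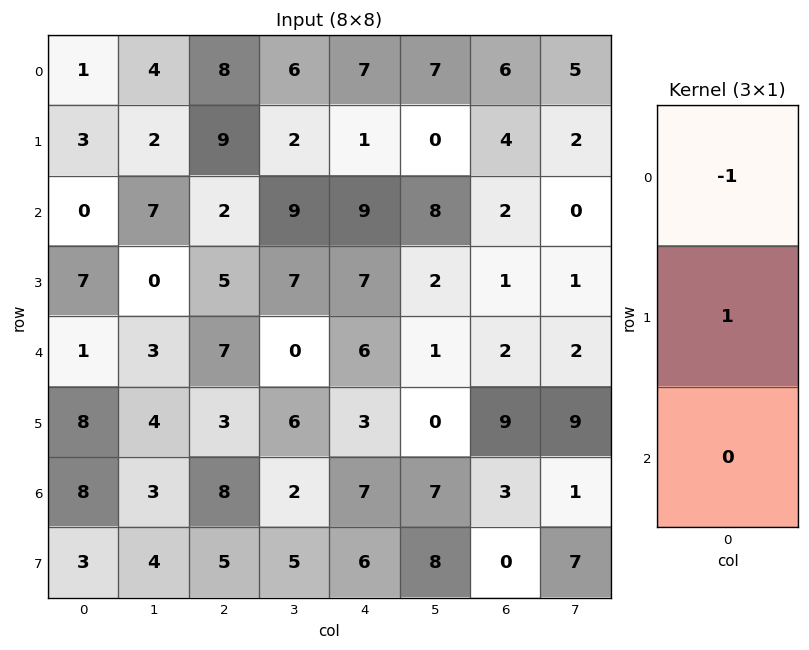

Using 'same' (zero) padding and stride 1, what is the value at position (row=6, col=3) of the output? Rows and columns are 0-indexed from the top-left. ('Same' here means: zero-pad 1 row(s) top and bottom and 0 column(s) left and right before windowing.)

The receptive field on the zero-padded input at this output position is [6 / 2 / 5]. Elementwise product with the kernel and sum: 6·-1 + 2·1.

-4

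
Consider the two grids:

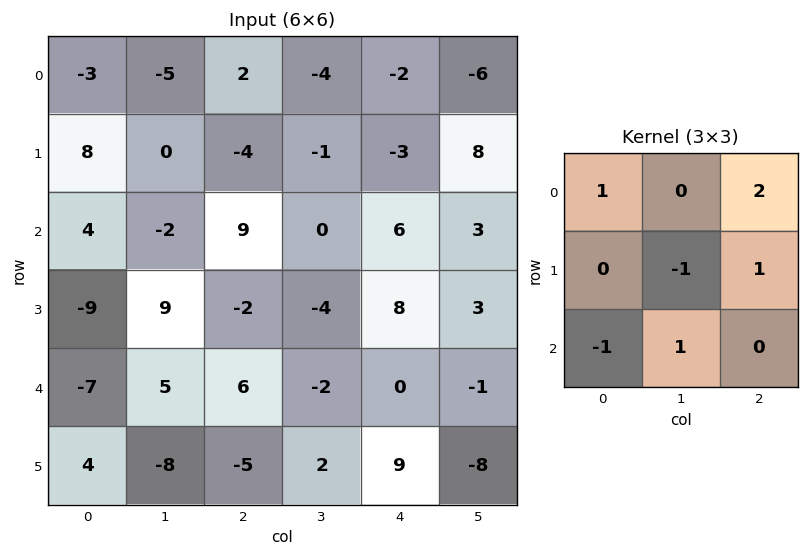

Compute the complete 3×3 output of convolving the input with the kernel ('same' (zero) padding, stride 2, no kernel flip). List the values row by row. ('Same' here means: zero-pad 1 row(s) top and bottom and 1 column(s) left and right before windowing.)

6 -10 -6
-15 -22 24
34 -4 8

Output[0,0]: The receptive field on the zero-padded input at this output position is [0 0 0 / 0 -3 -5 / 0 8 0]. Elementwise product with the kernel and sum: 0·1 + 0·2 + -3·-1 + -5·1 + 0·-1 + 8·1.
Output[0,1]: The receptive field on the zero-padded input at this output position is [0 0 0 / -5 2 -4 / 0 -4 -1]. Elementwise product with the kernel and sum: 0·1 + 0·2 + 2·-1 + -4·1 + 0·-1 + -4·1.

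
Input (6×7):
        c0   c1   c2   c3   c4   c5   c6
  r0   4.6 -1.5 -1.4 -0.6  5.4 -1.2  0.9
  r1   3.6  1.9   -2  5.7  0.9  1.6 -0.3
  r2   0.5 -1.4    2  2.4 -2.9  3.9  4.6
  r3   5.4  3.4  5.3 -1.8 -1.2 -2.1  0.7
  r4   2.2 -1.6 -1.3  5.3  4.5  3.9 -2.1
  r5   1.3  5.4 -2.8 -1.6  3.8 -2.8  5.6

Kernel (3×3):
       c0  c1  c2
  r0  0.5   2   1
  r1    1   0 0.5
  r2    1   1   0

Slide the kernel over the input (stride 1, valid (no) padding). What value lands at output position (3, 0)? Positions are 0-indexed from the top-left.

The receptive field on the input at this output position is [5.4 3.4 5.3 / 2.2 -1.6 -1.3 / 1.3 5.4 -2.8]. Elementwise product with the kernel and sum: 5.4·0.5 + 3.4·2 + 5.3·1 + 2.2·1 + -1.3·0.5 + 1.3·1 + 5.4·1.

23.05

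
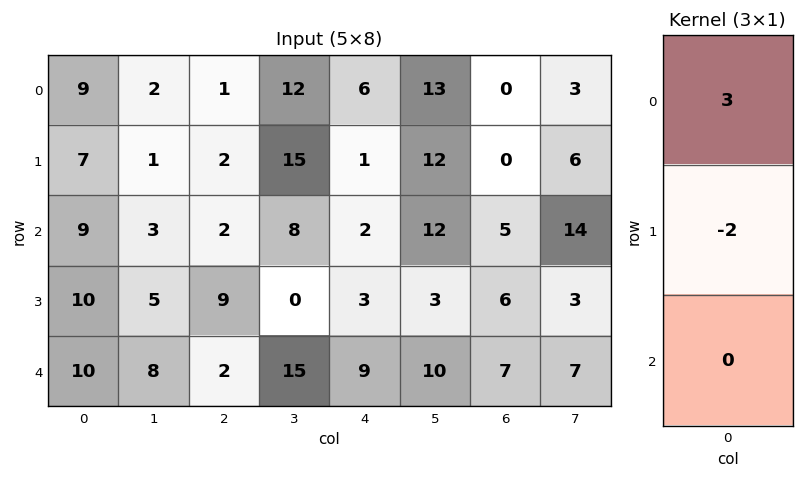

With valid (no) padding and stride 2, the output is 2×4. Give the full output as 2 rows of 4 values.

Output[0,0]: The receptive field on the input at this output position is [9 / 7 / 9]. Elementwise product with the kernel and sum: 9·3 + 7·-2.
Output[0,1]: The receptive field on the input at this output position is [1 / 2 / 2]. Elementwise product with the kernel and sum: 1·3 + 2·-2.

13 -1 16 0
7 -12 0 3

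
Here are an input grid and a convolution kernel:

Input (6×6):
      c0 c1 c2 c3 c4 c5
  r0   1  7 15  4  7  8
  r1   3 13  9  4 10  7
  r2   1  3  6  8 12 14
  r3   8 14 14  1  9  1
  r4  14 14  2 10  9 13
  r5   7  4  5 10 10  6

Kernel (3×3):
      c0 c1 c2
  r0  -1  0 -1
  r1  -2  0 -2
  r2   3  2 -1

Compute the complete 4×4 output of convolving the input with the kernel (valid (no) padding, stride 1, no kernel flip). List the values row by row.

-37 -32 -38 0
12 30 -20 -35
17 -5 -47 9
-30 -51 -20 -4

Output[0,0]: The receptive field on the input at this output position is [1 7 15 / 3 13 9 / 1 3 6]. Elementwise product with the kernel and sum: 1·-1 + 15·-1 + 3·-2 + 9·-2 + 1·3 + 3·2 + 6·-1.
Output[0,1]: The receptive field on the input at this output position is [7 15 4 / 13 9 4 / 3 6 8]. Elementwise product with the kernel and sum: 7·-1 + 4·-1 + 13·-2 + 4·-2 + 3·3 + 6·2 + 8·-1.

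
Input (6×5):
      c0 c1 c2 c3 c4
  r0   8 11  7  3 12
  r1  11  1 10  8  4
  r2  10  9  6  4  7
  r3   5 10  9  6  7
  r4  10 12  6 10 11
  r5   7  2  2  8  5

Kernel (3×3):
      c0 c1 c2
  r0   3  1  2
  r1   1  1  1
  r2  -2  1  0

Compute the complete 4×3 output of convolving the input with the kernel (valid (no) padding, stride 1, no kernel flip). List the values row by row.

Output[0,0]: The receptive field on the input at this output position is [8 11 7 / 11 1 10 / 10 9 6]. Elementwise product with the kernel and sum: 8·3 + 11·1 + 7·2 + 11·1 + 1·1 + 10·1 + 10·-2 + 9·1.

60 53 62
79 37 51
67 48 56
59 77 78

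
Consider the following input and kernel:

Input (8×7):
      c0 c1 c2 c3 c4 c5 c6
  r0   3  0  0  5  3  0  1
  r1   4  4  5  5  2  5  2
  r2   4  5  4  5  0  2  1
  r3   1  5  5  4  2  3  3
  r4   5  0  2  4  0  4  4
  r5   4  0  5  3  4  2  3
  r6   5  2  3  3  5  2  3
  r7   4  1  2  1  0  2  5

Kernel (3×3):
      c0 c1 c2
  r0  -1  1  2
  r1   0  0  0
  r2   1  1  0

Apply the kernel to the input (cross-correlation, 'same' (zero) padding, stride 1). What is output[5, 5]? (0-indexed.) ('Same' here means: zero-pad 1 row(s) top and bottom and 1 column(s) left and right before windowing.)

The receptive field on the zero-padded input at this output position is [0 4 4 / 4 2 3 / 5 2 3]. Elementwise product with the kernel and sum: 0·-1 + 4·1 + 4·2 + 5·1 + 2·1.

19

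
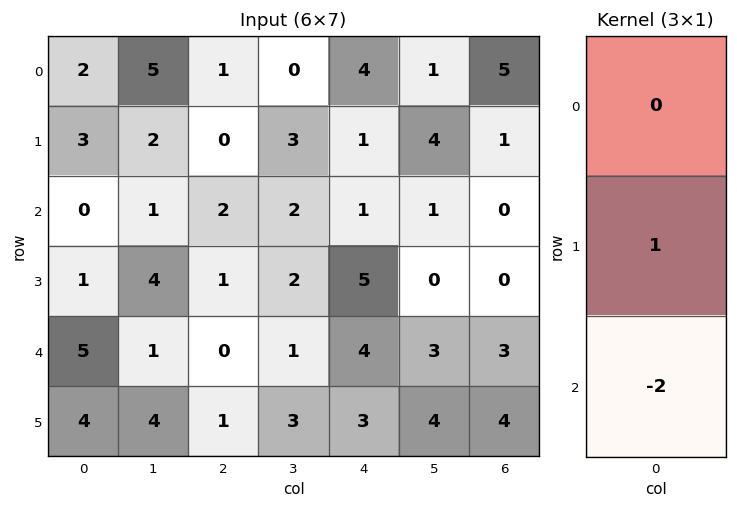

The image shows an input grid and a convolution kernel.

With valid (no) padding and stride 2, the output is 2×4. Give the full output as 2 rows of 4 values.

3 -4 -1 1
-9 1 -3 -6

Output[0,0]: The receptive field on the input at this output position is [2 / 3 / 0]. Elementwise product with the kernel and sum: 3·1 + 0·-2.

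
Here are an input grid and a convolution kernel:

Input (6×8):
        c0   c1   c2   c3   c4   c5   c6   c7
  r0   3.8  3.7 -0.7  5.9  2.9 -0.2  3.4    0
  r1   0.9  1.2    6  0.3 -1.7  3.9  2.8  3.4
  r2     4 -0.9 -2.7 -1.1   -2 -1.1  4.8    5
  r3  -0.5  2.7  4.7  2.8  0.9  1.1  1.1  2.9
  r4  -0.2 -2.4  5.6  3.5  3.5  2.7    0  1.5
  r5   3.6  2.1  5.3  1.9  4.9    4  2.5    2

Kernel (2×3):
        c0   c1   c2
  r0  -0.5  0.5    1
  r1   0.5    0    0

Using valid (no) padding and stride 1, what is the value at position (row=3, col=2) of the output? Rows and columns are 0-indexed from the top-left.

2.75

The receptive field on the input at this output position is [4.7 2.8 0.9 / 5.6 3.5 3.5]. Elementwise product with the kernel and sum: 4.7·-0.5 + 2.8·0.5 + 0.9·1 + 5.6·0.5.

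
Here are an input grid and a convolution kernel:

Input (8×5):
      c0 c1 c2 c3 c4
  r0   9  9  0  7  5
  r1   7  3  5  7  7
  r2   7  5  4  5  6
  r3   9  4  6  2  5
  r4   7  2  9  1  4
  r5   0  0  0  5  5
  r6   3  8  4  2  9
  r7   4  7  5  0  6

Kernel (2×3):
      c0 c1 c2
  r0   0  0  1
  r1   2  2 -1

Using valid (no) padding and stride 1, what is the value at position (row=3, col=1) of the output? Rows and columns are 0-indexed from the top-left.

23

The receptive field on the input at this output position is [4 6 2 / 2 9 1]. Elementwise product with the kernel and sum: 2·1 + 2·2 + 9·2 + 1·-1.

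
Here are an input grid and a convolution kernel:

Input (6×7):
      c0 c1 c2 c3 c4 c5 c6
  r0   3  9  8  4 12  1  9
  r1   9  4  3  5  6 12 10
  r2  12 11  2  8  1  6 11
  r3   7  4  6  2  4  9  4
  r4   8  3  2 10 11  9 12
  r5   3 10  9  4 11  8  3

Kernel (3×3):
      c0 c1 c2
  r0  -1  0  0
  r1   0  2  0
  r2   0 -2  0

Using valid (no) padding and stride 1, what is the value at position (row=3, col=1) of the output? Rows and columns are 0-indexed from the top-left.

The receptive field on the input at this output position is [4 6 2 / 3 2 10 / 10 9 4]. Elementwise product with the kernel and sum: 4·-1 + 2·2 + 9·-2.

-18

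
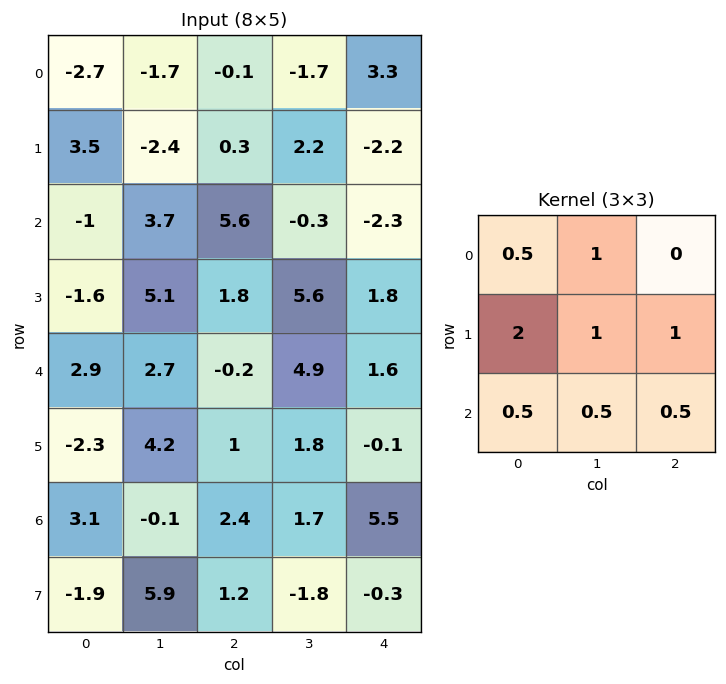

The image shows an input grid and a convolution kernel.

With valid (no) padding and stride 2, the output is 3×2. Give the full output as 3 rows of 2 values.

6 0.35
9.6 16.65
7.45 13.3

Output[0,0]: The receptive field on the input at this output position is [-2.7 -1.7 -0.1 / 3.5 -2.4 0.3 / -1 3.7 5.6]. Elementwise product with the kernel and sum: -2.7·0.5 + -1.7·1 + 3.5·2 + -2.4·1 + 0.3·1 + -1·0.5 + 3.7·0.5 + 5.6·0.5.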